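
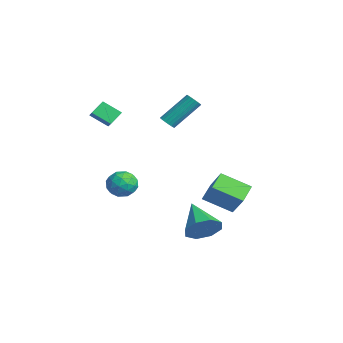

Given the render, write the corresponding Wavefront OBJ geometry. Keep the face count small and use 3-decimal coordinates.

v 2.854 -3.195 -1.247
v 3.382 -2.824 -0.629
v 2.578 -4.296 -0.351
v 3.106 -3.925 0.267
v 2.328 -3.54 0.055
v 2.498 -2.86 -0.498
v 3.462 -4.26 -0.482
v 3.632 -3.58 -1.035
v 3.758 -3.483 -0.156
v 3.057 -3.038 0.176
v 2.903 -4.082 -1.156
v 2.202 -3.637 -0.824
v 3.142 -2.913 -1.016
v 2.818 -4.207 0.036
v 2.361 -3.981 -0.088
v 2.671 -3.763 0.275
v 2.623 -2.934 -0.94
v 2.933 -2.716 -0.577
v 2.314 -3.137 -0.175
v 3.027 -4.404 -0.403
v 3.337 -4.186 -0.04
v 3.289 -3.357 -1.255
v 3.599 -3.139 -0.892
v 3.646 -3.983 -0.805
v 3.673 -3.082 -0.375
v 3.511 -3.729 0.152
v 3.72 -3.926 -0.288
v 3.82 -3.526 -0.614
v 3.261 -2.82 -0.18
v 3.1 -3.468 0.346
v 2.642 -3.241 0.222
v 2.742 -2.841 -0.103
v 3.482 -3.207 0.098
v 2.86 -3.652 -1.326
v 2.699 -4.3 -0.8
v 3.218 -4.279 -0.877
v 3.318 -3.879 -1.202
v 2.449 -3.391 -1.132
v 2.287 -4.038 -0.605
v 2.14 -3.594 -0.366
v 2.24 -3.194 -0.692
v 2.478 -3.913 -1.078
v 0.619 3.299 -4.576
v -0.159 1.813 -3.705
v -0.232 4.088 -3.989
v -1.01 2.601 -3.119
v 1.71 3.499 -3.261
v 0.932 2.012 -2.391
v 0.859 4.287 -2.675
v 0.081 2.801 -1.804
v -1.783 -3.937 2.644
v -2.126 -3.237 3.253
v -1.263 -3.057 1.925
v -1.606 -2.356 2.535
v -1.094 -3.984 3.085
v -1.437 -3.283 3.695
v -0.574 -3.103 2.367
v -0.917 -2.403 2.976
v -0.69 0.028 2.016
v -0.416 0.334 1.714
v -0.436 1.838 3.222
v -0.71 1.532 3.524
v -0.615 0.385 1.66
v -0.634 1.89 3.168
v -0.827 0.375 1.668
v -0.846 1.879 3.176
v -1.015 0.304 1.736
v -1.034 1.809 3.244
v -1.147 0.186 1.853
v -1.166 1.69 3.36
v -1.2 0.04 1.997
v -1.219 1.545 3.505
v -1.165 -0.108 2.145
v -1.184 1.397 3.653
v -1.048 -0.232 2.271
v -1.067 1.272 3.779
v -0.869 -0.312 2.352
v -0.888 1.193 3.86
v -0.659 -0.332 2.376
v -0.678 1.172 3.884
v -0.455 -0.291 2.337
v -0.474 1.214 3.845
v -0.291 -0.194 2.243
v -0.31 1.31 3.751
v -0.197 -0.059 2.109
v -0.216 1.445 3.617
v -0.187 0.091 1.96
v -0.207 1.595 3.468
v -0.265 0.23 1.82
v -0.284 1.734 3.328
v 3.804 0.558 -4.009
v 4.264 -0.027 -3.24
v 1.956 0.522 -2.931
v 4.329 0.778 -3.103
v 4.086 1.454 -3.497
v 3.678 1.605 -4.191
v 3.344 1.142 -4.778
v 3.279 0.338 -4.915
v 3.522 -0.338 -4.522
v 3.93 -0.489 -3.828
f 1 38 17
f 38 12 41
f 17 41 6
f 38 41 17
f 1 17 13
f 17 6 18
f 13 18 2
f 17 18 13
f 1 13 22
f 13 2 23
f 22 23 8
f 13 23 22
f 1 22 34
f 22 8 37
f 34 37 11
f 22 37 34
f 1 34 38
f 34 11 42
f 38 42 12
f 34 42 38
f 2 18 29
f 18 6 32
f 29 32 10
f 18 32 29
f 6 41 19
f 41 12 40
f 19 40 5
f 41 40 19
f 12 42 39
f 42 11 35
f 39 35 3
f 42 35 39
f 11 37 36
f 37 8 24
f 36 24 7
f 37 24 36
f 8 23 28
f 23 2 25
f 28 25 9
f 23 25 28
f 4 30 16
f 30 10 31
f 16 31 5
f 30 31 16
f 4 16 14
f 16 5 15
f 14 15 3
f 16 15 14
f 4 14 21
f 14 3 20
f 21 20 7
f 14 20 21
f 4 21 26
f 21 7 27
f 26 27 9
f 21 27 26
f 4 26 30
f 26 9 33
f 30 33 10
f 26 33 30
f 5 31 19
f 31 10 32
f 19 32 6
f 31 32 19
f 3 15 39
f 15 5 40
f 39 40 12
f 15 40 39
f 7 20 36
f 20 3 35
f 36 35 11
f 20 35 36
f 9 27 28
f 27 7 24
f 28 24 8
f 27 24 28
f 10 33 29
f 33 9 25
f 29 25 2
f 33 25 29
f 44 46 43
f 47 44 43
f 43 46 45
f 45 47 43
f 44 50 46
f 48 44 47
f 48 50 44
f 46 50 45
f 49 47 45
f 45 50 49
f 49 48 47
f 50 48 49
f 52 54 51
f 55 52 51
f 51 54 53
f 53 55 51
f 52 58 54
f 56 52 55
f 56 58 52
f 54 58 53
f 57 55 53
f 53 58 57
f 57 56 55
f 58 56 57
f 60 59 63
f 60 63 61
f 61 63 64
f 61 64 62
f 63 59 65
f 63 65 64
f 64 65 66
f 64 66 62
f 65 59 67
f 65 67 66
f 66 67 68
f 66 68 62
f 67 59 69
f 67 69 68
f 68 69 70
f 68 70 62
f 69 59 71
f 69 71 70
f 70 71 72
f 70 72 62
f 71 59 73
f 71 73 72
f 72 73 74
f 72 74 62
f 73 59 75
f 73 75 74
f 74 75 76
f 74 76 62
f 75 59 77
f 75 77 76
f 76 77 78
f 76 78 62
f 77 59 79
f 77 79 78
f 78 79 80
f 78 80 62
f 79 59 81
f 79 81 80
f 80 81 82
f 80 82 62
f 81 59 83
f 81 83 82
f 82 83 84
f 82 84 62
f 83 59 85
f 83 85 84
f 84 85 86
f 84 86 62
f 85 59 87
f 85 87 86
f 86 87 88
f 86 88 62
f 87 59 89
f 87 89 88
f 88 89 90
f 88 90 62
f 89 59 60
f 89 60 90
f 90 60 61
f 90 61 62
f 92 91 94
f 92 94 93
f 94 91 95
f 94 95 93
f 95 91 96
f 95 96 93
f 96 91 97
f 96 97 93
f 97 91 98
f 97 98 93
f 98 91 99
f 98 99 93
f 99 91 100
f 99 100 93
f 100 91 92
f 100 92 93



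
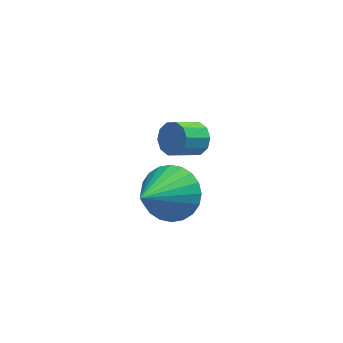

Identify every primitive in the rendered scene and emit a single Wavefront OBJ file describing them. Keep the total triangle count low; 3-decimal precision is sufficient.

v -2.935 -2.485 -2.647
v -2.604 -1.971 -1.856
v -3.825 -3.935 -1.333
v -2.954 -1.807 -1.912
v -3.301 -1.747 -2.08
v -3.592 -1.799 -2.334
v -3.783 -1.955 -2.636
v -3.846 -2.192 -2.94
v -3.769 -2.473 -3.199
v -3.566 -2.757 -3.374
v -3.267 -2.999 -3.438
v -2.917 -3.162 -3.382
v -2.57 -3.223 -3.214
v -2.279 -3.171 -2.96
v -2.087 -3.015 -2.658
v -2.025 -2.778 -2.354
v -2.101 -2.496 -2.095
v -2.305 -2.213 -1.92
v -2.168 0.632 -3.053
v -1.716 0.344 -2.722
v -2.459 -0.199 -2.177
v -2.912 0.088 -2.507
v -1.815 0.67 -2.532
v -2.558 0.127 -1.987
v -2.049 0.981 -2.542
v -2.792 0.438 -1.997
v -2.328 1.158 -2.746
v -3.072 0.615 -2.201
v -2.547 1.135 -3.068
v -3.291 0.592 -2.523
v -2.621 0.919 -3.383
v -3.364 0.376 -2.838
v -2.522 0.593 -3.573
v -3.265 0.05 -3.028
v -2.288 0.282 -3.563
v -3.031 -0.261 -3.018
v -2.008 0.105 -3.359
v -2.752 -0.438 -2.814
v -1.789 0.128 -3.037
v -2.533 -0.415 -2.492
f 2 1 4
f 2 4 3
f 4 1 5
f 4 5 3
f 5 1 6
f 5 6 3
f 6 1 7
f 6 7 3
f 7 1 8
f 7 8 3
f 8 1 9
f 8 9 3
f 9 1 10
f 9 10 3
f 10 1 11
f 10 11 3
f 11 1 12
f 11 12 3
f 12 1 13
f 12 13 3
f 13 1 14
f 13 14 3
f 14 1 15
f 14 15 3
f 15 1 16
f 15 16 3
f 16 1 17
f 16 17 3
f 17 1 18
f 17 18 3
f 18 1 2
f 18 2 3
f 20 19 23
f 20 23 21
f 21 23 24
f 21 24 22
f 23 19 25
f 23 25 24
f 24 25 26
f 24 26 22
f 25 19 27
f 25 27 26
f 26 27 28
f 26 28 22
f 27 19 29
f 27 29 28
f 28 29 30
f 28 30 22
f 29 19 31
f 29 31 30
f 30 31 32
f 30 32 22
f 31 19 33
f 31 33 32
f 32 33 34
f 32 34 22
f 33 19 35
f 33 35 34
f 34 35 36
f 34 36 22
f 35 19 37
f 35 37 36
f 36 37 38
f 36 38 22
f 37 19 39
f 37 39 38
f 38 39 40
f 38 40 22
f 39 19 20
f 39 20 40
f 40 20 21
f 40 21 22



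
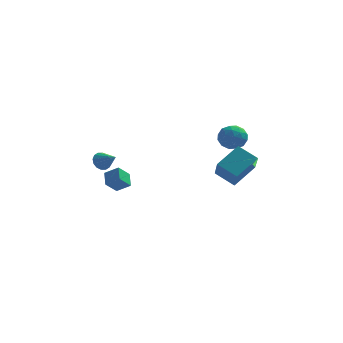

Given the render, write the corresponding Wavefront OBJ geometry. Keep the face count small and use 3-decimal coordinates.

v -4.256 -1.236 -3.471
v -3.369 -1.384 -2.911
v -4.447 -0.303 -2.92
v -3.56 -0.451 -2.36
v -3.66 -0.649 -4.26
v -2.773 -0.797 -3.7
v -3.851 0.284 -3.709
v -2.964 0.136 -3.149
v 3.953 -5.102 -0.728
v 2.762 -4.598 -0.01
v 3.719 -3.789 -2.039
v 2.528 -3.284 -1.32
v 5.072 -3.896 0.28
v 3.881 -3.391 0.999
v 4.838 -2.582 -1.03
v 3.647 -2.078 -0.312
v -4.429 -1.368 -1.464
v -3.985 -1.289 -1.986
v -3.491 -2.092 -0.776
v -3.926 -1.009 -1.772
v -4.002 -0.826 -1.475
v -4.192 -0.788 -1.175
v -4.446 -0.905 -0.952
v -4.695 -1.146 -0.867
v -4.873 -1.447 -0.941
v -4.932 -1.726 -1.156
v -4.856 -1.91 -1.452
v -4.666 -1.948 -1.752
v -4.412 -1.831 -1.975
v -4.163 -1.59 -2.06
v 3.439 1.353 0.753
v 4.144 1.187 0.081
v 2.356 0.693 -0.221
v 3.061 0.527 -0.893
v 3.058 0.02 -0.044
v 3.728 0.428 0.557
v 2.772 1.452 -0.697
v 3.442 1.86 -0.096
v 3.732 1.248 -0.816
v 3.909 0.363 -0.412
v 2.591 1.517 0.272
v 2.768 0.632 0.676
v 3.887 1.328 0.502
v 2.613 0.552 -0.642
v 2.612 0.254 -0.143
v 3.026 0.157 -0.539
v 3.642 0.882 0.782
v 4.056 0.785 0.387
v 3.418 0.099 0.314
v 2.444 1.095 -0.527
v 2.858 0.998 -0.922
v 3.474 1.723 0.399
v 3.888 1.626 0.003
v 3.082 1.781 -0.454
v 4.059 1.266 -0.42
v 3.422 0.878 -0.992
v 3.253 1.422 -0.877
v 3.646 1.662 -0.523
v 4.163 0.746 -0.183
v 3.526 0.358 -0.755
v 3.524 0.06 -0.256
v 3.918 0.3 0.098
v 3.921 0.782 -0.709
v 2.974 1.522 0.615
v 2.337 1.134 0.043
v 2.582 1.58 -0.238
v 2.976 1.82 0.116
v 3.078 1.002 0.852
v 2.441 0.614 0.28
v 2.854 0.218 0.383
v 3.247 0.458 0.737
v 2.579 1.098 0.569
f 2 4 1
f 5 2 1
f 1 4 3
f 3 5 1
f 2 8 4
f 6 2 5
f 6 8 2
f 4 8 3
f 7 5 3
f 3 8 7
f 7 6 5
f 8 6 7
f 10 12 9
f 13 10 9
f 9 12 11
f 11 13 9
f 10 16 12
f 14 10 13
f 14 16 10
f 12 16 11
f 15 13 11
f 11 16 15
f 15 14 13
f 16 14 15
f 18 17 20
f 18 20 19
f 20 17 21
f 20 21 19
f 21 17 22
f 21 22 19
f 22 17 23
f 22 23 19
f 23 17 24
f 23 24 19
f 24 17 25
f 24 25 19
f 25 17 26
f 25 26 19
f 26 17 27
f 26 27 19
f 27 17 28
f 27 28 19
f 28 17 29
f 28 29 19
f 29 17 30
f 29 30 19
f 30 17 18
f 30 18 19
f 31 68 47
f 68 42 71
f 47 71 36
f 68 71 47
f 31 47 43
f 47 36 48
f 43 48 32
f 47 48 43
f 31 43 52
f 43 32 53
f 52 53 38
f 43 53 52
f 31 52 64
f 52 38 67
f 64 67 41
f 52 67 64
f 31 64 68
f 64 41 72
f 68 72 42
f 64 72 68
f 32 48 59
f 48 36 62
f 59 62 40
f 48 62 59
f 36 71 49
f 71 42 70
f 49 70 35
f 71 70 49
f 42 72 69
f 72 41 65
f 69 65 33
f 72 65 69
f 41 67 66
f 67 38 54
f 66 54 37
f 67 54 66
f 38 53 58
f 53 32 55
f 58 55 39
f 53 55 58
f 34 60 46
f 60 40 61
f 46 61 35
f 60 61 46
f 34 46 44
f 46 35 45
f 44 45 33
f 46 45 44
f 34 44 51
f 44 33 50
f 51 50 37
f 44 50 51
f 34 51 56
f 51 37 57
f 56 57 39
f 51 57 56
f 34 56 60
f 56 39 63
f 60 63 40
f 56 63 60
f 35 61 49
f 61 40 62
f 49 62 36
f 61 62 49
f 33 45 69
f 45 35 70
f 69 70 42
f 45 70 69
f 37 50 66
f 50 33 65
f 66 65 41
f 50 65 66
f 39 57 58
f 57 37 54
f 58 54 38
f 57 54 58
f 40 63 59
f 63 39 55
f 59 55 32
f 63 55 59



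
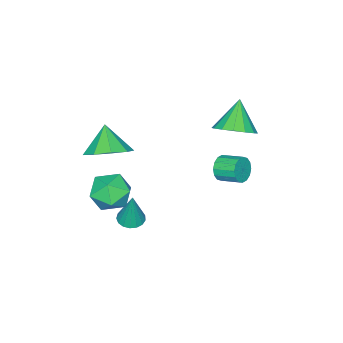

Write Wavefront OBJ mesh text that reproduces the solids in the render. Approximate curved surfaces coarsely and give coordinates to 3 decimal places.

v 0.157 1.191 -0.611
v 0.501 1.068 -0.086
v 0.387 2.046 0.217
v 0.043 2.169 -0.309
v 0.722 1.164 -0.312
v 0.608 2.142 -0.01
v 0.792 1.268 -0.619
v 0.678 2.246 -0.316
v 0.692 1.35 -0.924
v 0.578 2.328 -0.621
v 0.449 1.39 -1.145
v 0.335 2.368 -0.842
v 0.127 1.377 -1.223
v 0.013 2.355 -0.92
v -0.187 1.314 -1.137
v -0.301 2.292 -0.834
v -0.408 1.218 -0.91
v -0.522 2.196 -0.608
v -0.478 1.114 -0.604
v -0.592 2.092 -0.301
v -0.378 1.032 -0.299
v -0.492 2.01 0.004
v -0.135 0.992 -0.078
v -0.249 1.97 0.225
v 0.187 1.005 0
v 0.073 1.983 0.303
v 1.477 -2.855 -4.459
v 2.322 -2.963 -3.807
v 0.778 -4.297 -3.793
v 1.623 -4.405 -3.141
v 0.929 -3.601 -2.991
v 1.361 -2.71 -3.403
v 1.739 -4.55 -4.197
v 2.171 -3.659 -4.609
v 2.483 -4.011 -3.645
v 1.983 -3.424 -2.9
v 1.117 -3.836 -4.7
v 0.617 -3.249 -3.955
v 2.176 -2.021 -4.263
v 2.682 -1.688 -4.394
v 2.424 -1.719 -2.537
v 2.463 -1.488 -4.398
v 2.177 -1.411 -4.37
v 1.892 -1.473 -4.319
v 1.672 -1.661 -4.254
v 1.567 -1.932 -4.192
v 1.602 -2.223 -4.145
v 1.768 -2.468 -4.126
v 2.028 -2.611 -4.139
v 2.322 -2.618 -4.179
v 2.583 -2.489 -4.239
v 2.75 -2.253 -4.305
v 2.786 -1.964 -4.361
v 2.84 -2.647 0.234
v 3.398 -2.003 0.898
v 2.24 -3.273 1.346
v 2.752 -1.689 0.726
v 2.147 -1.823 0.324
v 1.866 -2.343 -0.12
v 2.041 -3.004 -0.398
v 2.59 -3.498 -0.381
v 3.255 -3.594 -0.076
v 3.727 -3.247 0.375
v 3.783 -2.618 0.759
v -2.341 0.068 -0.419
v -1.675 0.464 0.198
v -3.279 -0.348 0.859
v -1.997 0.847 0.086
v -2.411 1.021 -0.16
v -2.806 0.94 -0.477
v -3.076 0.626 -0.778
v -3.15 0.162 -0.982
v -3.006 -0.327 -1.037
v -2.685 -0.71 -0.925
v -2.271 -0.885 -0.678
v -1.876 -0.804 -0.362
v -1.605 -0.489 -0.061
v -1.532 -0.025 0.144
f 2 1 5
f 2 5 3
f 3 5 6
f 3 6 4
f 5 1 7
f 5 7 6
f 6 7 8
f 6 8 4
f 7 1 9
f 7 9 8
f 8 9 10
f 8 10 4
f 9 1 11
f 9 11 10
f 10 11 12
f 10 12 4
f 11 1 13
f 11 13 12
f 12 13 14
f 12 14 4
f 13 1 15
f 13 15 14
f 14 15 16
f 14 16 4
f 15 1 17
f 15 17 16
f 16 17 18
f 16 18 4
f 17 1 19
f 17 19 18
f 18 19 20
f 18 20 4
f 19 1 21
f 19 21 20
f 20 21 22
f 20 22 4
f 21 1 23
f 21 23 22
f 22 23 24
f 22 24 4
f 23 1 25
f 23 25 24
f 24 25 26
f 24 26 4
f 25 1 2
f 25 2 26
f 26 2 3
f 26 3 4
f 27 38 32
f 27 32 28
f 27 28 34
f 27 34 37
f 27 37 38
f 28 32 36
f 32 38 31
f 38 37 29
f 37 34 33
f 34 28 35
f 30 36 31
f 30 31 29
f 30 29 33
f 30 33 35
f 30 35 36
f 31 36 32
f 29 31 38
f 33 29 37
f 35 33 34
f 36 35 28
f 40 39 42
f 40 42 41
f 42 39 43
f 42 43 41
f 43 39 44
f 43 44 41
f 44 39 45
f 44 45 41
f 45 39 46
f 45 46 41
f 46 39 47
f 46 47 41
f 47 39 48
f 47 48 41
f 48 39 49
f 48 49 41
f 49 39 50
f 49 50 41
f 50 39 51
f 50 51 41
f 51 39 52
f 51 52 41
f 52 39 53
f 52 53 41
f 53 39 40
f 53 40 41
f 55 54 57
f 55 57 56
f 57 54 58
f 57 58 56
f 58 54 59
f 58 59 56
f 59 54 60
f 59 60 56
f 60 54 61
f 60 61 56
f 61 54 62
f 61 62 56
f 62 54 63
f 62 63 56
f 63 54 64
f 63 64 56
f 64 54 55
f 64 55 56
f 66 65 68
f 66 68 67
f 68 65 69
f 68 69 67
f 69 65 70
f 69 70 67
f 70 65 71
f 70 71 67
f 71 65 72
f 71 72 67
f 72 65 73
f 72 73 67
f 73 65 74
f 73 74 67
f 74 65 75
f 74 75 67
f 75 65 76
f 75 76 67
f 76 65 77
f 76 77 67
f 77 65 78
f 77 78 67
f 78 65 66
f 78 66 67



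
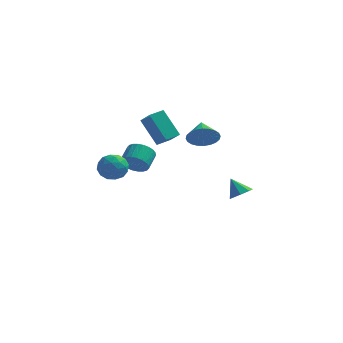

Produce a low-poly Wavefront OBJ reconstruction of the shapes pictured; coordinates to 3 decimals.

v -1.341 3.392 -0.901
v -0.644 2.691 -0.104
v -2.432 4.036 0.621
v -1.735 3.335 1.418
v -0.725 4.145 -0.778
v -0.028 3.444 0.019
v -1.816 4.789 0.744
v -1.119 4.088 1.541
v 3.748 2.08 -3.591
v 4.22 1.787 -3.133
v 3.072 2.46 -2.649
v 4.343 2.31 -3.256
v 4.117 2.698 -3.575
v 3.675 2.724 -3.903
v 3.276 2.373 -4.048
v 3.154 1.85 -3.925
v 3.379 1.462 -3.606
v 3.821 1.435 -3.278
v -2.514 2.942 -2.353
v -1.85 3.128 -2.867
v -1.702 4.164 -2.3
v -2.366 3.978 -1.787
v -2.105 3.259 -3.04
v -1.957 4.295 -2.473
v -2.423 3.343 -3.109
v -2.275 4.378 -2.542
v -2.755 3.365 -3.063
v -2.607 4.4 -2.496
v -3.05 3.322 -2.908
v -2.902 4.358 -2.342
v -3.263 3.222 -2.67
v -3.115 4.258 -2.103
v -3.363 3.08 -2.383
v -3.214 4.115 -1.816
v -3.333 2.916 -2.091
v -3.185 3.952 -1.525
v -3.178 2.756 -1.84
v -3.03 3.792 -1.273
v -2.923 2.625 -1.667
v -2.775 3.661 -1.1
v -2.605 2.542 -1.598
v -2.457 3.577 -1.031
v -2.273 2.52 -1.644
v -2.125 3.555 -1.077
v -1.978 2.562 -1.798
v -1.83 3.598 -1.232
v -1.765 2.662 -2.037
v -1.617 3.698 -1.47
v -1.666 2.805 -2.324
v -1.517 3.84 -1.757
v -1.695 2.968 -2.615
v -1.547 4.004 -2.049
v -2.302 -2.654 0.678
v -1.492 -2.948 0.914
v -2.588 -3.932 0.066
v -1.778 -4.226 0.302
v -2.398 -4.075 0.928
v -2.221 -3.284 1.306
v -1.859 -3.596 -0.326
v -1.682 -2.805 0.052
v -1.218 -3.53 0.293
v -1.551 -3.826 1.068
v -2.529 -3.054 -0.088
v -2.862 -3.35 0.687
v -1.872 -2.688 0.85
v -2.208 -4.192 0.13
v -2.572 -4.103 0.498
v -2.096 -4.275 0.637
v -2.301 -2.886 1.08
v -1.824 -3.059 1.219
v -2.357 -3.722 1.227
v -2.256 -3.821 -0.239
v -1.779 -3.994 -0.1
v -1.984 -2.605 0.343
v -1.508 -2.777 0.482
v -1.723 -3.158 -0.247
v -1.235 -3.203 0.624
v -1.403 -3.955 0.264
v -1.45 -3.584 -0.105
v -1.347 -3.12 0.117
v -1.43 -3.377 1.079
v -1.598 -4.129 0.719
v -1.963 -4.04 1.087
v -1.859 -3.575 1.309
v -1.269 -3.72 0.714
v -2.482 -2.751 0.261
v -2.65 -3.503 -0.099
v -2.221 -3.305 -0.329
v -2.117 -2.84 -0.107
v -2.677 -2.925 0.716
v -2.845 -3.677 0.356
v -2.733 -3.76 0.863
v -2.63 -3.296 1.085
v -2.811 -3.16 0.266
v 1.898 0.625 1.266
v 2.571 0.503 1.911
v 1.542 1.775 1.854
v 2.752 0.691 1.653
v 2.803 0.869 1.336
v 2.716 1.009 1.009
v 2.505 1.091 0.72
v 2.201 1.103 0.515
v 1.851 1.041 0.424
v 1.508 0.916 0.461
v 1.225 0.747 0.621
v 1.044 0.559 0.879
v 0.993 0.381 1.195
v 1.079 0.24 1.523
v 1.291 0.158 1.811
v 1.595 0.147 2.016
v 1.944 0.209 2.107
v 2.287 0.334 2.07
f 2 4 1
f 5 2 1
f 1 4 3
f 3 5 1
f 2 8 4
f 6 2 5
f 6 8 2
f 4 8 3
f 7 5 3
f 3 8 7
f 7 6 5
f 8 6 7
f 10 9 12
f 10 12 11
f 12 9 13
f 12 13 11
f 13 9 14
f 13 14 11
f 14 9 15
f 14 15 11
f 15 9 16
f 15 16 11
f 16 9 17
f 16 17 11
f 17 9 18
f 17 18 11
f 18 9 10
f 18 10 11
f 20 19 23
f 20 23 21
f 21 23 24
f 21 24 22
f 23 19 25
f 23 25 24
f 24 25 26
f 24 26 22
f 25 19 27
f 25 27 26
f 26 27 28
f 26 28 22
f 27 19 29
f 27 29 28
f 28 29 30
f 28 30 22
f 29 19 31
f 29 31 30
f 30 31 32
f 30 32 22
f 31 19 33
f 31 33 32
f 32 33 34
f 32 34 22
f 33 19 35
f 33 35 34
f 34 35 36
f 34 36 22
f 35 19 37
f 35 37 36
f 36 37 38
f 36 38 22
f 37 19 39
f 37 39 38
f 38 39 40
f 38 40 22
f 39 19 41
f 39 41 40
f 40 41 42
f 40 42 22
f 41 19 43
f 41 43 42
f 42 43 44
f 42 44 22
f 43 19 45
f 43 45 44
f 44 45 46
f 44 46 22
f 45 19 47
f 45 47 46
f 46 47 48
f 46 48 22
f 47 19 49
f 47 49 48
f 48 49 50
f 48 50 22
f 49 19 51
f 49 51 50
f 50 51 52
f 50 52 22
f 51 19 20
f 51 20 52
f 52 20 21
f 52 21 22
f 53 90 69
f 90 64 93
f 69 93 58
f 90 93 69
f 53 69 65
f 69 58 70
f 65 70 54
f 69 70 65
f 53 65 74
f 65 54 75
f 74 75 60
f 65 75 74
f 53 74 86
f 74 60 89
f 86 89 63
f 74 89 86
f 53 86 90
f 86 63 94
f 90 94 64
f 86 94 90
f 54 70 81
f 70 58 84
f 81 84 62
f 70 84 81
f 58 93 71
f 93 64 92
f 71 92 57
f 93 92 71
f 64 94 91
f 94 63 87
f 91 87 55
f 94 87 91
f 63 89 88
f 89 60 76
f 88 76 59
f 89 76 88
f 60 75 80
f 75 54 77
f 80 77 61
f 75 77 80
f 56 82 68
f 82 62 83
f 68 83 57
f 82 83 68
f 56 68 66
f 68 57 67
f 66 67 55
f 68 67 66
f 56 66 73
f 66 55 72
f 73 72 59
f 66 72 73
f 56 73 78
f 73 59 79
f 78 79 61
f 73 79 78
f 56 78 82
f 78 61 85
f 82 85 62
f 78 85 82
f 57 83 71
f 83 62 84
f 71 84 58
f 83 84 71
f 55 67 91
f 67 57 92
f 91 92 64
f 67 92 91
f 59 72 88
f 72 55 87
f 88 87 63
f 72 87 88
f 61 79 80
f 79 59 76
f 80 76 60
f 79 76 80
f 62 85 81
f 85 61 77
f 81 77 54
f 85 77 81
f 96 95 98
f 96 98 97
f 98 95 99
f 98 99 97
f 99 95 100
f 99 100 97
f 100 95 101
f 100 101 97
f 101 95 102
f 101 102 97
f 102 95 103
f 102 103 97
f 103 95 104
f 103 104 97
f 104 95 105
f 104 105 97
f 105 95 106
f 105 106 97
f 106 95 107
f 106 107 97
f 107 95 108
f 107 108 97
f 108 95 109
f 108 109 97
f 109 95 110
f 109 110 97
f 110 95 111
f 110 111 97
f 111 95 112
f 111 112 97
f 112 95 96
f 112 96 97



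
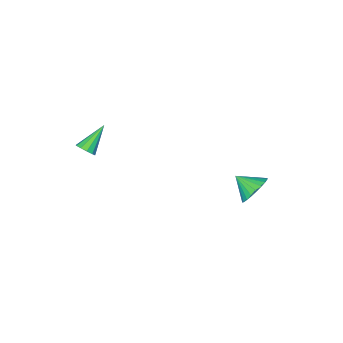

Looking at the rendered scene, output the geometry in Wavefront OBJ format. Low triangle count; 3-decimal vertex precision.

v 4.145 -0.844 1.031
v 4.503 -1.103 1.422
v 2.775 -1.016 2.169
v 4.509 -0.744 1.484
v 4.377 -0.423 1.373
v 4.156 -0.263 1.131
v 3.931 -0.325 0.851
v 3.788 -0.585 0.639
v 3.781 -0.944 0.577
v 3.914 -1.265 0.688
v 4.135 -1.425 0.93
v 4.36 -1.363 1.21
v -3.204 3.997 -3.298
v -2.922 3.539 -4.153
v -2.776 2.923 -2.582
v -2.592 3.733 -4.058
v -2.356 3.968 -3.847
v -2.249 4.207 -3.553
v -2.287 4.414 -3.22
v -2.465 4.558 -2.898
v -2.755 4.616 -2.638
v -3.113 4.58 -2.478
v -3.486 4.455 -2.444
v -3.815 4.261 -2.539
v -4.051 4.026 -2.75
v -4.158 3.787 -3.044
v -4.12 3.58 -3.377
v -3.942 3.436 -3.698
v -3.652 3.378 -3.958
v -3.294 3.414 -4.118
f 2 1 4
f 2 4 3
f 4 1 5
f 4 5 3
f 5 1 6
f 5 6 3
f 6 1 7
f 6 7 3
f 7 1 8
f 7 8 3
f 8 1 9
f 8 9 3
f 9 1 10
f 9 10 3
f 10 1 11
f 10 11 3
f 11 1 12
f 11 12 3
f 12 1 2
f 12 2 3
f 14 13 16
f 14 16 15
f 16 13 17
f 16 17 15
f 17 13 18
f 17 18 15
f 18 13 19
f 18 19 15
f 19 13 20
f 19 20 15
f 20 13 21
f 20 21 15
f 21 13 22
f 21 22 15
f 22 13 23
f 22 23 15
f 23 13 24
f 23 24 15
f 24 13 25
f 24 25 15
f 25 13 26
f 25 26 15
f 26 13 27
f 26 27 15
f 27 13 28
f 27 28 15
f 28 13 29
f 28 29 15
f 29 13 30
f 29 30 15
f 30 13 14
f 30 14 15



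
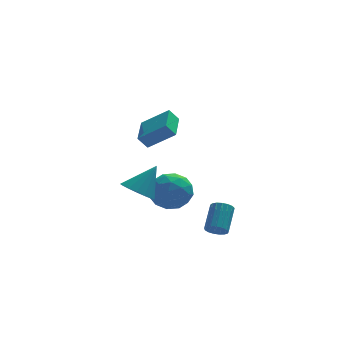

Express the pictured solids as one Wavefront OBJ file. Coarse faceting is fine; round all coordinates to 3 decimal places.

v -1.821 -1.547 -0.944
v -1.252 -2.374 -1.061
v -0.759 -1.033 0.584
v -1.028 -2.04 -1.329
v -0.985 -1.593 -1.509
v -1.134 -1.136 -1.56
v -1.44 -0.773 -1.469
v -1.834 -0.588 -1.258
v -2.224 -0.622 -0.975
v -2.522 -0.868 -0.685
v -2.66 -1.27 -0.454
v -2.605 -1.735 -0.335
v -2.371 -2.158 -0.356
v -2.01 -2.44 -0.511
v -1.607 -2.518 -0.765
v 1.959 -3.182 -3.207
v 2.408 -3.023 -3.619
v 2.93 -1.819 -2.585
v 2.481 -1.978 -2.173
v 2.173 -2.852 -3.699
v 2.695 -1.648 -2.666
v 1.889 -2.757 -3.666
v 2.411 -1.553 -2.633
v 1.621 -2.759 -3.528
v 2.143 -1.555 -2.495
v 1.43 -2.858 -3.317
v 1.952 -1.654 -2.284
v 1.361 -3.031 -3.08
v 1.883 -1.827 -2.047
v 1.428 -3.239 -2.872
v 1.95 -2.035 -1.839
v 1.617 -3.434 -2.741
v 2.139 -2.23 -1.708
v 1.885 -3.571 -2.716
v 2.407 -2.367 -1.683
v 2.169 -3.619 -2.804
v 2.691 -2.415 -1.771
v 2.406 -3.566 -2.984
v 2.928 -2.363 -1.951
v 2.54 -3.426 -3.215
v 3.062 -2.223 -2.182
v 2.541 -3.23 -3.444
v 3.062 -2.026 -2.411
v -1.978 -2.916 3.48
v -0.644 -3.429 4.506
v -1.554 -1.204 3.785
v -0.22 -1.717 4.811
v -1.48 -2.923 2.829
v -0.146 -3.436 3.855
v -1.056 -1.211 3.134
v 0.278 -1.724 4.16
v -0.217 0.48 -0.803
v 0.528 1.002 -1.662
v -0.288 -1.222 -1.898
v 0.457 -0.7 -2.757
v 0.911 -0.986 -1.627
v 0.955 0.065 -0.95
v -0.715 -0.285 -2.61
v -0.671 0.766 -1.933
v 0.221 0.529 -2.779
v 1.225 0.096 -2.171
v -0.985 -0.316 -1.389
v 0.019 -0.749 -0.781
v 0.162 0.89 -1.136
v 0.078 -1.11 -2.424
v 0.345 -1.278 -1.759
v 0.783 -0.972 -2.264
v 0.412 0.34 -0.718
v 0.85 0.647 -1.223
v 1.075 -0.522 -1.202
v -0.61 -0.867 -2.337
v -0.172 -0.56 -2.842
v -0.543 0.752 -1.296
v -0.105 1.058 -1.801
v -0.835 0.302 -2.358
v 0.419 0.919 -2.298
v 0.377 -0.081 -2.942
v -0.311 0.162 -2.855
v -0.286 0.78 -2.457
v 1.009 0.664 -1.941
v 0.967 -0.336 -2.584
v 1.234 -0.504 -1.92
v 1.26 0.114 -1.522
v 0.829 0.386 -2.597
v -0.727 0.116 -0.976
v -0.769 -0.884 -1.619
v -1.02 -0.334 -2.038
v -0.994 0.284 -1.64
v -0.137 -0.139 -0.618
v -0.179 -1.139 -1.262
v 0.526 -1 -1.103
v 0.551 -0.382 -0.705
v -0.589 -0.606 -0.963
f 2 1 4
f 2 4 3
f 4 1 5
f 4 5 3
f 5 1 6
f 5 6 3
f 6 1 7
f 6 7 3
f 7 1 8
f 7 8 3
f 8 1 9
f 8 9 3
f 9 1 10
f 9 10 3
f 10 1 11
f 10 11 3
f 11 1 12
f 11 12 3
f 12 1 13
f 12 13 3
f 13 1 14
f 13 14 3
f 14 1 15
f 14 15 3
f 15 1 2
f 15 2 3
f 17 16 20
f 17 20 18
f 18 20 21
f 18 21 19
f 20 16 22
f 20 22 21
f 21 22 23
f 21 23 19
f 22 16 24
f 22 24 23
f 23 24 25
f 23 25 19
f 24 16 26
f 24 26 25
f 25 26 27
f 25 27 19
f 26 16 28
f 26 28 27
f 27 28 29
f 27 29 19
f 28 16 30
f 28 30 29
f 29 30 31
f 29 31 19
f 30 16 32
f 30 32 31
f 31 32 33
f 31 33 19
f 32 16 34
f 32 34 33
f 33 34 35
f 33 35 19
f 34 16 36
f 34 36 35
f 35 36 37
f 35 37 19
f 36 16 38
f 36 38 37
f 37 38 39
f 37 39 19
f 38 16 40
f 38 40 39
f 39 40 41
f 39 41 19
f 40 16 42
f 40 42 41
f 41 42 43
f 41 43 19
f 42 16 17
f 42 17 43
f 43 17 18
f 43 18 19
f 45 47 44
f 48 45 44
f 44 47 46
f 46 48 44
f 45 51 47
f 49 45 48
f 49 51 45
f 47 51 46
f 50 48 46
f 46 51 50
f 50 49 48
f 51 49 50
f 52 89 68
f 89 63 92
f 68 92 57
f 89 92 68
f 52 68 64
f 68 57 69
f 64 69 53
f 68 69 64
f 52 64 73
f 64 53 74
f 73 74 59
f 64 74 73
f 52 73 85
f 73 59 88
f 85 88 62
f 73 88 85
f 52 85 89
f 85 62 93
f 89 93 63
f 85 93 89
f 53 69 80
f 69 57 83
f 80 83 61
f 69 83 80
f 57 92 70
f 92 63 91
f 70 91 56
f 92 91 70
f 63 93 90
f 93 62 86
f 90 86 54
f 93 86 90
f 62 88 87
f 88 59 75
f 87 75 58
f 88 75 87
f 59 74 79
f 74 53 76
f 79 76 60
f 74 76 79
f 55 81 67
f 81 61 82
f 67 82 56
f 81 82 67
f 55 67 65
f 67 56 66
f 65 66 54
f 67 66 65
f 55 65 72
f 65 54 71
f 72 71 58
f 65 71 72
f 55 72 77
f 72 58 78
f 77 78 60
f 72 78 77
f 55 77 81
f 77 60 84
f 81 84 61
f 77 84 81
f 56 82 70
f 82 61 83
f 70 83 57
f 82 83 70
f 54 66 90
f 66 56 91
f 90 91 63
f 66 91 90
f 58 71 87
f 71 54 86
f 87 86 62
f 71 86 87
f 60 78 79
f 78 58 75
f 79 75 59
f 78 75 79
f 61 84 80
f 84 60 76
f 80 76 53
f 84 76 80



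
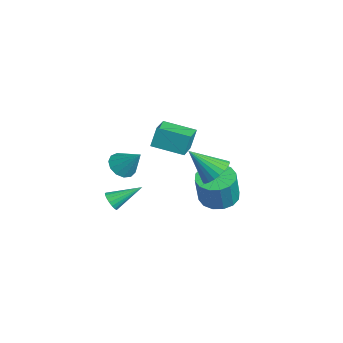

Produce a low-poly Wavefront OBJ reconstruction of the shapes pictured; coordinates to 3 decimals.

v 2.941 -4.252 -1.076
v 3.172 -3.997 -1.568
v 3.099 -2.708 -0.204
v 2.91 -3.954 -1.597
v 2.654 -3.97 -1.522
v 2.455 -4.042 -1.359
v 2.352 -4.155 -1.14
v 2.366 -4.288 -0.909
v 2.494 -4.413 -0.71
v 2.71 -4.506 -0.585
v 2.972 -4.549 -0.556
v 3.228 -4.533 -0.631
v 3.427 -4.461 -0.794
v 3.53 -4.348 -1.013
v 3.516 -4.216 -1.244
v 3.388 -4.09 -1.443
v 2.674 -3.594 1.285
v 3.189 -3.286 0.727
v 3.506 -2.866 2.455
v 2.85 -2.976 0.775
v 2.454 -2.863 0.986
v 2.129 -2.981 1.291
v 1.976 -3.295 1.595
v 2.045 -3.703 1.8
v 2.314 -4.077 1.841
v 2.696 -4.297 1.706
v 3.072 -4.294 1.437
v 3.321 -4.069 1.12
v 3.365 -3.693 0.855
v 3.854 0.882 0.763
v 4.715 0.808 1.107
v 3.206 -0.362 2.117
v 4.585 1.086 1.3
v 4.344 1.333 1.412
v 4.029 1.512 1.424
v 3.687 1.594 1.336
v 3.37 1.568 1.161
v 3.127 1.438 0.925
v 2.995 1.223 0.664
v 2.994 0.956 0.419
v 3.123 0.678 0.225
v 3.364 0.43 0.114
v 3.68 0.252 0.101
v 4.022 0.169 0.189
v 4.339 0.195 0.364
v 4.582 0.325 0.6
v 4.714 0.54 0.861
v 3.986 -2.494 3.306
v 3.862 -2.14 4.467
v 2.802 -1.862 2.986
v 2.678 -1.507 4.147
v 4.862 -1.033 2.953
v 4.738 -0.678 4.114
v 3.678 -0.4 2.633
v 3.554 -0.046 3.794
v 0.211 2.119 -3.586
v 1.253 2.06 -3.897
v 1.792 1.701 -2.026
v 0.749 1.761 -1.714
v 1.17 2.603 -3.769
v 1.709 2.244 -1.898
v 0.83 3.016 -3.592
v 1.368 2.658 -1.721
v 0.323 3.19 -3.413
v 0.862 2.831 -1.542
v -0.213 3.076 -3.28
v 0.326 2.717 -1.409
v -0.636 2.706 -3.229
v -0.097 2.347 -1.358
v -0.832 2.179 -3.274
v -0.293 1.82 -1.403
v -0.749 1.636 -3.402
v -0.21 1.277 -1.531
v -0.408 1.222 -3.579
v 0.13 0.864 -1.708
v 0.098 1.049 -3.758
v 0.637 0.69 -1.887
v 0.634 1.163 -3.891
v 1.173 0.804 -2.02
v 1.057 1.533 -3.942
v 1.596 1.174 -2.071
f 2 1 4
f 2 4 3
f 4 1 5
f 4 5 3
f 5 1 6
f 5 6 3
f 6 1 7
f 6 7 3
f 7 1 8
f 7 8 3
f 8 1 9
f 8 9 3
f 9 1 10
f 9 10 3
f 10 1 11
f 10 11 3
f 11 1 12
f 11 12 3
f 12 1 13
f 12 13 3
f 13 1 14
f 13 14 3
f 14 1 15
f 14 15 3
f 15 1 16
f 15 16 3
f 16 1 2
f 16 2 3
f 18 17 20
f 18 20 19
f 20 17 21
f 20 21 19
f 21 17 22
f 21 22 19
f 22 17 23
f 22 23 19
f 23 17 24
f 23 24 19
f 24 17 25
f 24 25 19
f 25 17 26
f 25 26 19
f 26 17 27
f 26 27 19
f 27 17 28
f 27 28 19
f 28 17 29
f 28 29 19
f 29 17 18
f 29 18 19
f 31 30 33
f 31 33 32
f 33 30 34
f 33 34 32
f 34 30 35
f 34 35 32
f 35 30 36
f 35 36 32
f 36 30 37
f 36 37 32
f 37 30 38
f 37 38 32
f 38 30 39
f 38 39 32
f 39 30 40
f 39 40 32
f 40 30 41
f 40 41 32
f 41 30 42
f 41 42 32
f 42 30 43
f 42 43 32
f 43 30 44
f 43 44 32
f 44 30 45
f 44 45 32
f 45 30 46
f 45 46 32
f 46 30 47
f 46 47 32
f 47 30 31
f 47 31 32
f 49 51 48
f 52 49 48
f 48 51 50
f 50 52 48
f 49 55 51
f 53 49 52
f 53 55 49
f 51 55 50
f 54 52 50
f 50 55 54
f 54 53 52
f 55 53 54
f 57 56 60
f 57 60 58
f 58 60 61
f 58 61 59
f 60 56 62
f 60 62 61
f 61 62 63
f 61 63 59
f 62 56 64
f 62 64 63
f 63 64 65
f 63 65 59
f 64 56 66
f 64 66 65
f 65 66 67
f 65 67 59
f 66 56 68
f 66 68 67
f 67 68 69
f 67 69 59
f 68 56 70
f 68 70 69
f 69 70 71
f 69 71 59
f 70 56 72
f 70 72 71
f 71 72 73
f 71 73 59
f 72 56 74
f 72 74 73
f 73 74 75
f 73 75 59
f 74 56 76
f 74 76 75
f 75 76 77
f 75 77 59
f 76 56 78
f 76 78 77
f 77 78 79
f 77 79 59
f 78 56 80
f 78 80 79
f 79 80 81
f 79 81 59
f 80 56 57
f 80 57 81
f 81 57 58
f 81 58 59



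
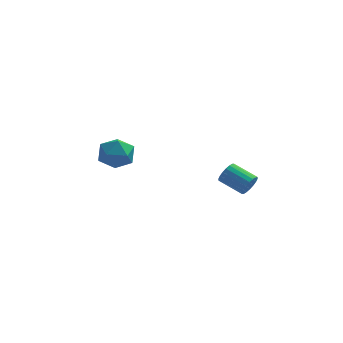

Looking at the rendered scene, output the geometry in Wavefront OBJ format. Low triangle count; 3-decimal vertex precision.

v 3.463 -1.214 -1.517
v 3.785 -0.931 -1.111
v 2.678 -0.383 -0.617
v 2.357 -0.666 -1.023
v 3.78 -0.761 -1.311
v 2.673 -0.213 -0.817
v 3.712 -0.68 -1.551
v 2.606 -0.132 -1.058
v 3.596 -0.706 -1.785
v 2.489 -0.157 -1.292
v 3.453 -0.832 -1.966
v 2.346 -0.283 -1.472
v 3.312 -1.033 -2.057
v 2.205 -0.485 -1.564
v 3.201 -1.271 -2.042
v 2.094 -0.722 -1.549
v 3.142 -1.497 -1.923
v 2.035 -0.949 -1.429
v 3.147 -1.667 -1.723
v 2.04 -1.119 -1.229
v 3.214 -1.748 -1.482
v 2.108 -1.2 -0.989
v 3.331 -1.723 -1.248
v 2.224 -1.174 -0.755
v 3.474 -1.597 -1.068
v 2.367 -1.048 -0.574
v 3.615 -1.395 -0.976
v 2.508 -0.847 -0.483
v 3.726 -1.158 -0.991
v 2.619 -0.609 -0.498
v -3.775 3.582 -2.345
v -3.191 3.676 -1.54
v -3.109 2.144 -2.66
v -2.525 2.238 -1.855
v -3.509 2.105 -1.745
v -3.921 2.994 -1.551
v -2.379 2.826 -2.649
v -2.791 3.715 -2.455
v -2.328 3.209 -1.728
v -3.027 2.764 -1.169
v -3.273 3.056 -3.031
v -3.972 2.611 -2.472
f 2 1 5
f 2 5 3
f 3 5 6
f 3 6 4
f 5 1 7
f 5 7 6
f 6 7 8
f 6 8 4
f 7 1 9
f 7 9 8
f 8 9 10
f 8 10 4
f 9 1 11
f 9 11 10
f 10 11 12
f 10 12 4
f 11 1 13
f 11 13 12
f 12 13 14
f 12 14 4
f 13 1 15
f 13 15 14
f 14 15 16
f 14 16 4
f 15 1 17
f 15 17 16
f 16 17 18
f 16 18 4
f 17 1 19
f 17 19 18
f 18 19 20
f 18 20 4
f 19 1 21
f 19 21 20
f 20 21 22
f 20 22 4
f 21 1 23
f 21 23 22
f 22 23 24
f 22 24 4
f 23 1 25
f 23 25 24
f 24 25 26
f 24 26 4
f 25 1 27
f 25 27 26
f 26 27 28
f 26 28 4
f 27 1 29
f 27 29 28
f 28 29 30
f 28 30 4
f 29 1 2
f 29 2 30
f 30 2 3
f 30 3 4
f 31 42 36
f 31 36 32
f 31 32 38
f 31 38 41
f 31 41 42
f 32 36 40
f 36 42 35
f 42 41 33
f 41 38 37
f 38 32 39
f 34 40 35
f 34 35 33
f 34 33 37
f 34 37 39
f 34 39 40
f 35 40 36
f 33 35 42
f 37 33 41
f 39 37 38
f 40 39 32



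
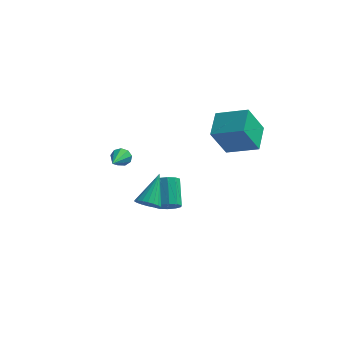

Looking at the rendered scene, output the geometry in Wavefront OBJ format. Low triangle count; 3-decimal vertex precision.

v -0.345 -0.51 -0.033
v 0.208 -0.15 -0.197
v -0.221 1.03 0.949
v -0.775 0.67 1.113
v -0.107 -0.024 -0.445
v -0.536 1.156 0.702
v -0.513 -0.083 -0.535
v -0.942 1.097 0.611
v -0.855 -0.306 -0.434
v -1.284 0.874 0.712
v -1.002 -0.606 -0.18
v -1.431 0.574 0.966
v -0.899 -0.87 0.131
v -1.328 0.31 1.277
v -0.584 -0.996 0.378
v -1.013 0.184 1.525
v -0.178 -0.937 0.469
v -0.607 0.243 1.615
v 0.164 -0.714 0.368
v -0.265 0.466 1.514
v 0.311 -0.414 0.114
v -0.118 0.766 1.26
v -0.631 -3.082 1.784
v -0.016 -3.337 1.964
v -0.449 -1.698 3.116
v 0.056 -3.134 1.744
v -0.009 -2.922 1.532
v -0.197 -2.741 1.37
v -0.471 -2.628 1.29
v -0.777 -2.605 1.308
v -1.054 -2.676 1.42
v -1.247 -2.828 1.604
v -1.318 -3.03 1.824
v -1.253 -3.242 2.036
v -1.065 -3.423 2.198
v -0.791 -3.536 2.278
v -0.486 -3.56 2.26
v -0.209 -3.488 2.148
v 1.621 3.275 1.973
v 0.977 2.509 3.67
v 1.482 4.811 2.614
v 0.837 4.045 4.31
v 3.363 3.175 2.59
v 2.718 2.409 4.286
v 3.223 4.711 3.23
v 2.579 3.945 4.927
v -3.349 1.26 1.987
v -3.103 1.11 1.495
v -3.271 -0.4 2.533
v -2.83 1.209 1.756
v -2.8 1.331 2.125
v -3.027 1.421 2.429
v -3.404 1.435 2.527
v -3.755 1.368 2.372
v -3.916 1.25 2.037
v -3.812 1.137 1.678
v -3.491 1.082 1.464
f 2 1 5
f 2 5 3
f 3 5 6
f 3 6 4
f 5 1 7
f 5 7 6
f 6 7 8
f 6 8 4
f 7 1 9
f 7 9 8
f 8 9 10
f 8 10 4
f 9 1 11
f 9 11 10
f 10 11 12
f 10 12 4
f 11 1 13
f 11 13 12
f 12 13 14
f 12 14 4
f 13 1 15
f 13 15 14
f 14 15 16
f 14 16 4
f 15 1 17
f 15 17 16
f 16 17 18
f 16 18 4
f 17 1 19
f 17 19 18
f 18 19 20
f 18 20 4
f 19 1 21
f 19 21 20
f 20 21 22
f 20 22 4
f 21 1 2
f 21 2 22
f 22 2 3
f 22 3 4
f 24 23 26
f 24 26 25
f 26 23 27
f 26 27 25
f 27 23 28
f 27 28 25
f 28 23 29
f 28 29 25
f 29 23 30
f 29 30 25
f 30 23 31
f 30 31 25
f 31 23 32
f 31 32 25
f 32 23 33
f 32 33 25
f 33 23 34
f 33 34 25
f 34 23 35
f 34 35 25
f 35 23 36
f 35 36 25
f 36 23 37
f 36 37 25
f 37 23 38
f 37 38 25
f 38 23 24
f 38 24 25
f 40 42 39
f 43 40 39
f 39 42 41
f 41 43 39
f 40 46 42
f 44 40 43
f 44 46 40
f 42 46 41
f 45 43 41
f 41 46 45
f 45 44 43
f 46 44 45
f 48 47 50
f 48 50 49
f 50 47 51
f 50 51 49
f 51 47 52
f 51 52 49
f 52 47 53
f 52 53 49
f 53 47 54
f 53 54 49
f 54 47 55
f 54 55 49
f 55 47 56
f 55 56 49
f 56 47 57
f 56 57 49
f 57 47 48
f 57 48 49



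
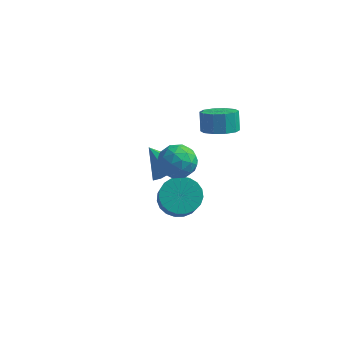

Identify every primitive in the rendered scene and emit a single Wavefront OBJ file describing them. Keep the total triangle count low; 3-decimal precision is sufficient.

v -3.136 3.286 -2.511
v -2.472 3.844 -1.955
v -4.504 4.154 -1.749
v -2.644 4.18 -2.647
v -3.104 3.993 -3.259
v -3.583 3.391 -3.433
v -3.8 2.728 -3.067
v -3.628 2.391 -2.375
v -3.168 2.579 -1.763
v -2.69 3.18 -1.589
v -0.001 1.922 2.797
v 0.612 2.632 2.552
v 0.394 3.169 3.557
v -0.219 2.458 3.803
v 0.067 2.782 2.353
v -0.152 3.318 3.358
v -0.505 2.602 2.325
v -0.724 3.139 3.33
v -0.883 2.163 2.476
v -1.102 2.7 3.481
v -0.925 1.632 2.751
v -1.144 2.168 3.756
v -0.614 1.211 3.043
v -0.832 1.748 4.048
v -0.068 1.062 3.242
v -0.287 1.598 4.247
v 0.504 1.241 3.27
v 0.285 1.778 4.275
v 0.882 1.68 3.119
v 0.663 2.217 4.124
v 0.924 2.212 2.844
v 0.705 2.748 3.849
v -1.214 -1.828 3.224
v -0.346 -1.56 3.711
v -1.274 -3.24 4.109
v -0.406 -2.972 4.596
v -1.277 -2.45 4.77
v -1.24 -1.577 4.223
v -0.38 -3.223 3.597
v -0.343 -2.35 3.05
v 0.169 -2.422 3.941
v -0.385 -1.944 4.666
v -1.235 -2.856 3.154
v -1.789 -2.378 3.879
v -0.775 -1.57 3.39
v -0.845 -3.23 4.43
v -1.357 -2.923 4.532
v -0.847 -2.765 4.819
v -1.3 -1.58 3.691
v -0.79 -1.423 3.977
v -1.337 -1.946 4.6
v -0.83 -3.377 3.843
v -0.32 -3.22 4.129
v -0.773 -2.035 3.001
v -0.263 -1.877 3.288
v -0.283 -2.854 3.22
v 0.038 -1.919 3.811
v 0.003 -2.749 4.331
v 0.019 -2.896 3.744
v 0.04 -2.383 3.423
v -0.288 -1.638 4.238
v -0.323 -2.468 4.758
v -0.835 -2.161 4.86
v -0.813 -1.648 4.539
v 0.015 -2.145 4.373
v -1.297 -2.332 3.062
v -1.332 -3.162 3.582
v -0.807 -3.152 3.281
v -0.785 -2.639 2.96
v -1.623 -2.051 3.489
v -1.658 -2.881 4.009
v -1.66 -2.417 4.397
v -1.639 -1.904 4.076
v -1.635 -2.655 3.447
v -1.117 -1.268 -0.122
v -0.116 -1.315 -0.497
v 0.398 -2.519 1.027
v -0.603 -2.472 1.402
v -0.097 -0.963 -0.226
v 0.418 -2.168 1.299
v -0.254 -0.664 0.064
v 0.261 -1.868 1.588
v -0.56 -0.469 0.321
v -0.046 -1.674 1.846
v -0.963 -0.412 0.502
v -0.448 -1.617 2.026
v -1.392 -0.503 0.574
v -0.878 -1.708 2.099
v -1.774 -0.727 0.527
v -1.26 -1.932 2.051
v -2.042 -1.044 0.367
v -1.528 -2.249 1.891
v -2.15 -1.399 0.122
v -1.636 -2.604 1.647
v -2.08 -1.732 -0.165
v -1.566 -2.937 1.36
v -1.843 -1.985 -0.444
v -1.329 -3.189 1.08
v -1.481 -2.113 -0.668
v -0.967 -3.318 0.857
v -1.056 -2.095 -0.797
v -0.541 -3.3 0.727
v -0.641 -1.935 -0.81
v -0.127 -3.139 0.714
v -0.309 -1.658 -0.704
v 0.206 -2.863 0.821
f 2 1 4
f 2 4 3
f 4 1 5
f 4 5 3
f 5 1 6
f 5 6 3
f 6 1 7
f 6 7 3
f 7 1 8
f 7 8 3
f 8 1 9
f 8 9 3
f 9 1 10
f 9 10 3
f 10 1 2
f 10 2 3
f 12 11 15
f 12 15 13
f 13 15 16
f 13 16 14
f 15 11 17
f 15 17 16
f 16 17 18
f 16 18 14
f 17 11 19
f 17 19 18
f 18 19 20
f 18 20 14
f 19 11 21
f 19 21 20
f 20 21 22
f 20 22 14
f 21 11 23
f 21 23 22
f 22 23 24
f 22 24 14
f 23 11 25
f 23 25 24
f 24 25 26
f 24 26 14
f 25 11 27
f 25 27 26
f 26 27 28
f 26 28 14
f 27 11 29
f 27 29 28
f 28 29 30
f 28 30 14
f 29 11 31
f 29 31 30
f 30 31 32
f 30 32 14
f 31 11 12
f 31 12 32
f 32 12 13
f 32 13 14
f 33 70 49
f 70 44 73
f 49 73 38
f 70 73 49
f 33 49 45
f 49 38 50
f 45 50 34
f 49 50 45
f 33 45 54
f 45 34 55
f 54 55 40
f 45 55 54
f 33 54 66
f 54 40 69
f 66 69 43
f 54 69 66
f 33 66 70
f 66 43 74
f 70 74 44
f 66 74 70
f 34 50 61
f 50 38 64
f 61 64 42
f 50 64 61
f 38 73 51
f 73 44 72
f 51 72 37
f 73 72 51
f 44 74 71
f 74 43 67
f 71 67 35
f 74 67 71
f 43 69 68
f 69 40 56
f 68 56 39
f 69 56 68
f 40 55 60
f 55 34 57
f 60 57 41
f 55 57 60
f 36 62 48
f 62 42 63
f 48 63 37
f 62 63 48
f 36 48 46
f 48 37 47
f 46 47 35
f 48 47 46
f 36 46 53
f 46 35 52
f 53 52 39
f 46 52 53
f 36 53 58
f 53 39 59
f 58 59 41
f 53 59 58
f 36 58 62
f 58 41 65
f 62 65 42
f 58 65 62
f 37 63 51
f 63 42 64
f 51 64 38
f 63 64 51
f 35 47 71
f 47 37 72
f 71 72 44
f 47 72 71
f 39 52 68
f 52 35 67
f 68 67 43
f 52 67 68
f 41 59 60
f 59 39 56
f 60 56 40
f 59 56 60
f 42 65 61
f 65 41 57
f 61 57 34
f 65 57 61
f 76 75 79
f 76 79 77
f 77 79 80
f 77 80 78
f 79 75 81
f 79 81 80
f 80 81 82
f 80 82 78
f 81 75 83
f 81 83 82
f 82 83 84
f 82 84 78
f 83 75 85
f 83 85 84
f 84 85 86
f 84 86 78
f 85 75 87
f 85 87 86
f 86 87 88
f 86 88 78
f 87 75 89
f 87 89 88
f 88 89 90
f 88 90 78
f 89 75 91
f 89 91 90
f 90 91 92
f 90 92 78
f 91 75 93
f 91 93 92
f 92 93 94
f 92 94 78
f 93 75 95
f 93 95 94
f 94 95 96
f 94 96 78
f 95 75 97
f 95 97 96
f 96 97 98
f 96 98 78
f 97 75 99
f 97 99 98
f 98 99 100
f 98 100 78
f 99 75 101
f 99 101 100
f 100 101 102
f 100 102 78
f 101 75 103
f 101 103 102
f 102 103 104
f 102 104 78
f 103 75 105
f 103 105 104
f 104 105 106
f 104 106 78
f 105 75 76
f 105 76 106
f 106 76 77
f 106 77 78



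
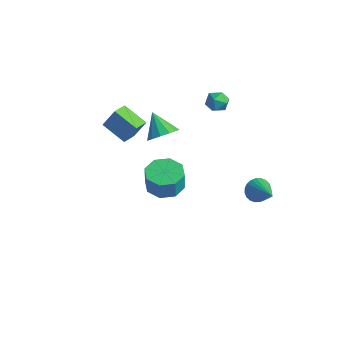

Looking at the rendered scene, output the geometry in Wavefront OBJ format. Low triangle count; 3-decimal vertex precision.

v 2.527 3.306 -3.951
v 2.888 3.043 -4.59
v 4.093 2.534 -2.749
v 3.006 3.322 -4.566
v 3.052 3.599 -4.448
v 3.018 3.831 -4.254
v 2.908 3.983 -4.014
v 2.741 4.032 -3.764
v 2.541 3.97 -3.543
v 2.339 3.808 -3.384
v 2.165 3.569 -3.312
v 2.047 3.289 -3.336
v 2.001 3.013 -3.455
v 2.036 2.781 -3.648
v 2.145 2.628 -3.888
v 2.312 2.579 -4.138
v 2.512 2.641 -4.359
v 2.714 2.804 -4.518
v -0.864 3.982 2.195
v -0.137 4.004 2.082
v -0.843 2.796 2.098
v -0.116 2.818 1.985
v -0.391 2.987 2.646
v -0.404 3.72 2.707
v -0.576 3.08 1.473
v -0.589 3.813 1.534
v 0.041 3.446 1.636
v 0.155 3.389 2.361
v -1.135 3.411 1.819
v -1.021 3.354 2.544
v -2.953 -0.601 0.513
v -2.734 -1.644 0.944
v -4.421 -0.659 1.119
v -4.203 -1.702 1.55
v -2.537 -0.078 1.57
v -2.319 -1.121 2.001
v -4.006 -0.136 2.176
v -3.787 -1.179 2.607
v -3.215 2.091 -1.759
v -2.609 1.928 -1.02
v -4.365 2.529 -0.721
v -2.54 2.45 -1.163
v -2.685 2.859 -1.496
v -2.998 3.024 -1.912
v -3.38 2.893 -2.28
v -3.71 2.507 -2.482
v -3.883 1.99 -2.456
v -3.844 1.504 -2.208
v -3.605 1.205 -1.817
v -3.242 1.187 -1.409
v -2.871 1.457 -1.112
v 1.956 -3.832 2.222
v 2.937 -4.172 2.159
v 2.985 -4.249 3.336
v 2.004 -3.908 3.398
v 2.892 -3.379 2.213
v 2.94 -3.456 3.389
v 2.299 -2.851 2.272
v 2.347 -2.928 3.448
v 1.505 -2.898 2.301
v 1.553 -2.974 3.478
v 0.975 -3.491 2.284
v 1.023 -3.568 3.461
v 1.02 -4.284 2.231
v 1.068 -4.361 3.407
v 1.613 -4.812 2.172
v 1.661 -4.889 3.348
v 2.407 -4.766 2.142
v 2.455 -4.842 3.319
f 2 1 4
f 2 4 3
f 4 1 5
f 4 5 3
f 5 1 6
f 5 6 3
f 6 1 7
f 6 7 3
f 7 1 8
f 7 8 3
f 8 1 9
f 8 9 3
f 9 1 10
f 9 10 3
f 10 1 11
f 10 11 3
f 11 1 12
f 11 12 3
f 12 1 13
f 12 13 3
f 13 1 14
f 13 14 3
f 14 1 15
f 14 15 3
f 15 1 16
f 15 16 3
f 16 1 17
f 16 17 3
f 17 1 18
f 17 18 3
f 18 1 2
f 18 2 3
f 19 30 24
f 19 24 20
f 19 20 26
f 19 26 29
f 19 29 30
f 20 24 28
f 24 30 23
f 30 29 21
f 29 26 25
f 26 20 27
f 22 28 23
f 22 23 21
f 22 21 25
f 22 25 27
f 22 27 28
f 23 28 24
f 21 23 30
f 25 21 29
f 27 25 26
f 28 27 20
f 32 34 31
f 35 32 31
f 31 34 33
f 33 35 31
f 32 38 34
f 36 32 35
f 36 38 32
f 34 38 33
f 37 35 33
f 33 38 37
f 37 36 35
f 38 36 37
f 40 39 42
f 40 42 41
f 42 39 43
f 42 43 41
f 43 39 44
f 43 44 41
f 44 39 45
f 44 45 41
f 45 39 46
f 45 46 41
f 46 39 47
f 46 47 41
f 47 39 48
f 47 48 41
f 48 39 49
f 48 49 41
f 49 39 50
f 49 50 41
f 50 39 51
f 50 51 41
f 51 39 40
f 51 40 41
f 53 52 56
f 53 56 54
f 54 56 57
f 54 57 55
f 56 52 58
f 56 58 57
f 57 58 59
f 57 59 55
f 58 52 60
f 58 60 59
f 59 60 61
f 59 61 55
f 60 52 62
f 60 62 61
f 61 62 63
f 61 63 55
f 62 52 64
f 62 64 63
f 63 64 65
f 63 65 55
f 64 52 66
f 64 66 65
f 65 66 67
f 65 67 55
f 66 52 68
f 66 68 67
f 67 68 69
f 67 69 55
f 68 52 53
f 68 53 69
f 69 53 54
f 69 54 55



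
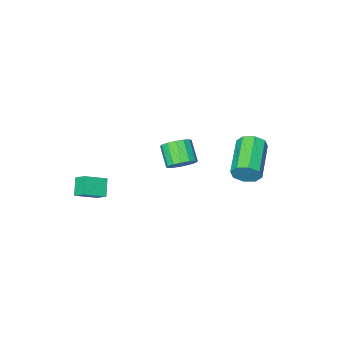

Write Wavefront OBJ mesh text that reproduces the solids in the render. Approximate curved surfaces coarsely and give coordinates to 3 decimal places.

v 1.118 1.928 2.297
v 1.429 2.337 2.844
v 1.153 1.44 3.67
v 0.842 1.032 3.123
v 1.056 2.445 2.837
v 0.78 1.549 3.663
v 0.7 2.415 2.685
v 0.424 1.518 3.512
v 0.456 2.254 2.43
v 0.18 1.358 3.256
v 0.389 2.007 2.139
v 0.113 1.11 2.965
v 0.517 1.738 1.89
v 0.242 0.841 2.716
v 0.807 1.52 1.75
v 0.531 0.623 2.576
v 1.18 1.411 1.757
v 0.904 0.515 2.583
v 1.536 1.442 1.908
v 1.26 0.545 2.735
v 1.78 1.602 2.164
v 1.504 0.706 2.99
v 1.847 1.85 2.455
v 1.571 0.953 3.281
v 1.718 2.119 2.704
v 1.443 1.222 3.53
v -1.463 3.473 1.381
v -1.023 3.32 1.981
v -2.456 1.853 2.659
v -2.897 2.007 2.059
v -1.406 3.744 2.089
v -2.839 2.278 2.767
v -1.822 4.01 1.782
v -3.256 2.543 2.46
v -2.029 3.961 1.24
v -3.462 2.495 1.918
v -1.904 3.627 0.781
v -3.337 2.16 1.459
v -1.521 3.202 0.673
v -2.954 1.736 1.351
v -1.104 2.937 0.98
v -2.538 1.47 1.658
v -0.898 2.985 1.522
v -2.331 1.519 2.2
v 2.878 -2.629 -1.035
v 2.768 -1.962 -0.553
v 3.349 -2.023 -1.766
v 3.239 -1.356 -1.284
v 4.021 -2.844 -0.476
v 3.911 -2.177 0.006
v 4.492 -2.238 -1.207
v 4.382 -1.571 -0.725
f 2 1 5
f 2 5 3
f 3 5 6
f 3 6 4
f 5 1 7
f 5 7 6
f 6 7 8
f 6 8 4
f 7 1 9
f 7 9 8
f 8 9 10
f 8 10 4
f 9 1 11
f 9 11 10
f 10 11 12
f 10 12 4
f 11 1 13
f 11 13 12
f 12 13 14
f 12 14 4
f 13 1 15
f 13 15 14
f 14 15 16
f 14 16 4
f 15 1 17
f 15 17 16
f 16 17 18
f 16 18 4
f 17 1 19
f 17 19 18
f 18 19 20
f 18 20 4
f 19 1 21
f 19 21 20
f 20 21 22
f 20 22 4
f 21 1 23
f 21 23 22
f 22 23 24
f 22 24 4
f 23 1 25
f 23 25 24
f 24 25 26
f 24 26 4
f 25 1 2
f 25 2 26
f 26 2 3
f 26 3 4
f 28 27 31
f 28 31 29
f 29 31 32
f 29 32 30
f 31 27 33
f 31 33 32
f 32 33 34
f 32 34 30
f 33 27 35
f 33 35 34
f 34 35 36
f 34 36 30
f 35 27 37
f 35 37 36
f 36 37 38
f 36 38 30
f 37 27 39
f 37 39 38
f 38 39 40
f 38 40 30
f 39 27 41
f 39 41 40
f 40 41 42
f 40 42 30
f 41 27 43
f 41 43 42
f 42 43 44
f 42 44 30
f 43 27 28
f 43 28 44
f 44 28 29
f 44 29 30
f 46 48 45
f 49 46 45
f 45 48 47
f 47 49 45
f 46 52 48
f 50 46 49
f 50 52 46
f 48 52 47
f 51 49 47
f 47 52 51
f 51 50 49
f 52 50 51



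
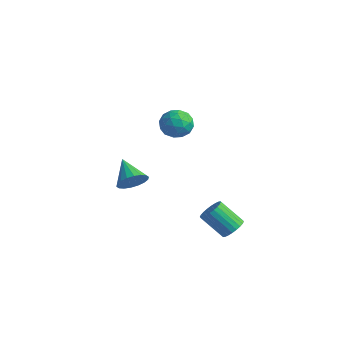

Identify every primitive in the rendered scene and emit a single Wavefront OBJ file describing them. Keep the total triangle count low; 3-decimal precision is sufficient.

v 2.309 -1.169 -3.217
v 2.735 -0.953 -2.718
v 1.696 -1.476 -1.605
v 1.271 -1.691 -2.103
v 2.584 -0.734 -2.757
v 1.545 -1.256 -1.643
v 2.39 -0.581 -2.865
v 1.352 -1.103 -1.752
v 2.185 -0.517 -3.027
v 1.146 -1.04 -1.913
v 1.998 -0.553 -3.218
v 0.96 -1.075 -2.104
v 1.859 -0.682 -3.408
v 0.82 -1.205 -2.295
v 1.788 -0.886 -3.57
v 0.75 -1.408 -2.456
v 1.797 -1.132 -3.678
v 0.758 -1.655 -2.564
v 1.884 -1.384 -3.715
v 0.845 -1.907 -2.602
v 2.035 -1.604 -3.677
v 0.996 -2.126 -2.563
v 2.228 -1.757 -3.568
v 1.19 -2.279 -2.455
v 2.434 -1.82 -3.407
v 1.395 -2.343 -2.293
v 2.62 -1.785 -3.216
v 1.582 -2.307 -2.102
v 2.76 -1.655 -3.025
v 1.721 -2.178 -1.912
v 2.83 -1.452 -2.864
v 1.792 -1.974 -1.75
v 2.822 -1.205 -2.756
v 1.783 -1.728 -1.642
v -2.645 -3.189 -1.35
v -2.262 -3.426 -0.641
v -3.915 -2.731 -0.51
v -2.157 -3.069 -0.677
v -2.148 -2.736 -0.846
v -2.238 -2.493 -1.115
v -2.409 -2.387 -1.431
v -2.626 -2.441 -1.73
v -2.847 -2.642 -1.954
v -3.028 -2.952 -2.059
v -3.133 -3.309 -2.023
v -3.141 -3.642 -1.853
v -3.051 -3.886 -1.584
v -2.881 -3.991 -1.269
v -2.664 -3.938 -0.969
v -2.443 -3.736 -0.745
v -0.684 -1.863 4.029
v 0.183 -1.857 3.859
v -0.843 -3.003 3.181
v 0.024 -2.997 3.011
v -0.266 -3.213 3.817
v -0.168 -2.509 4.34
v -0.492 -2.351 2.7
v -0.394 -1.647 3.223
v 0.301 -2.159 3.037
v 0.441 -2.692 3.727
v -1.101 -2.168 3.313
v -0.961 -2.701 4.003
v -0.237 -1.76 4.018
v -0.423 -3.1 3.022
v -0.594 -3.227 3.495
v -0.084 -3.224 3.395
v -0.443 -2.143 4.301
v 0.066 -2.14 4.201
v -0.197 -2.937 4.177
v -0.726 -2.72 2.839
v -0.217 -2.717 2.739
v -0.576 -1.636 3.645
v -0.066 -1.633 3.545
v -0.463 -1.923 2.863
v 0.342 -1.934 3.435
v 0.249 -2.604 2.937
v -0.054 -2.224 2.754
v 0.004 -1.81 3.062
v 0.424 -2.247 3.841
v 0.331 -2.917 3.343
v 0.161 -3.044 3.816
v 0.218 -2.63 4.124
v 0.494 -2.424 3.358
v -0.991 -1.943 3.697
v -1.084 -2.613 3.199
v -0.878 -2.23 2.916
v -0.821 -1.816 3.224
v -0.909 -2.256 4.103
v -1.002 -2.926 3.605
v -0.664 -3.05 3.978
v -0.606 -2.636 4.286
v -1.154 -2.436 3.682
f 2 1 5
f 2 5 3
f 3 5 6
f 3 6 4
f 5 1 7
f 5 7 6
f 6 7 8
f 6 8 4
f 7 1 9
f 7 9 8
f 8 9 10
f 8 10 4
f 9 1 11
f 9 11 10
f 10 11 12
f 10 12 4
f 11 1 13
f 11 13 12
f 12 13 14
f 12 14 4
f 13 1 15
f 13 15 14
f 14 15 16
f 14 16 4
f 15 1 17
f 15 17 16
f 16 17 18
f 16 18 4
f 17 1 19
f 17 19 18
f 18 19 20
f 18 20 4
f 19 1 21
f 19 21 20
f 20 21 22
f 20 22 4
f 21 1 23
f 21 23 22
f 22 23 24
f 22 24 4
f 23 1 25
f 23 25 24
f 24 25 26
f 24 26 4
f 25 1 27
f 25 27 26
f 26 27 28
f 26 28 4
f 27 1 29
f 27 29 28
f 28 29 30
f 28 30 4
f 29 1 31
f 29 31 30
f 30 31 32
f 30 32 4
f 31 1 33
f 31 33 32
f 32 33 34
f 32 34 4
f 33 1 2
f 33 2 34
f 34 2 3
f 34 3 4
f 36 35 38
f 36 38 37
f 38 35 39
f 38 39 37
f 39 35 40
f 39 40 37
f 40 35 41
f 40 41 37
f 41 35 42
f 41 42 37
f 42 35 43
f 42 43 37
f 43 35 44
f 43 44 37
f 44 35 45
f 44 45 37
f 45 35 46
f 45 46 37
f 46 35 47
f 46 47 37
f 47 35 48
f 47 48 37
f 48 35 49
f 48 49 37
f 49 35 50
f 49 50 37
f 50 35 36
f 50 36 37
f 51 88 67
f 88 62 91
f 67 91 56
f 88 91 67
f 51 67 63
f 67 56 68
f 63 68 52
f 67 68 63
f 51 63 72
f 63 52 73
f 72 73 58
f 63 73 72
f 51 72 84
f 72 58 87
f 84 87 61
f 72 87 84
f 51 84 88
f 84 61 92
f 88 92 62
f 84 92 88
f 52 68 79
f 68 56 82
f 79 82 60
f 68 82 79
f 56 91 69
f 91 62 90
f 69 90 55
f 91 90 69
f 62 92 89
f 92 61 85
f 89 85 53
f 92 85 89
f 61 87 86
f 87 58 74
f 86 74 57
f 87 74 86
f 58 73 78
f 73 52 75
f 78 75 59
f 73 75 78
f 54 80 66
f 80 60 81
f 66 81 55
f 80 81 66
f 54 66 64
f 66 55 65
f 64 65 53
f 66 65 64
f 54 64 71
f 64 53 70
f 71 70 57
f 64 70 71
f 54 71 76
f 71 57 77
f 76 77 59
f 71 77 76
f 54 76 80
f 76 59 83
f 80 83 60
f 76 83 80
f 55 81 69
f 81 60 82
f 69 82 56
f 81 82 69
f 53 65 89
f 65 55 90
f 89 90 62
f 65 90 89
f 57 70 86
f 70 53 85
f 86 85 61
f 70 85 86
f 59 77 78
f 77 57 74
f 78 74 58
f 77 74 78
f 60 83 79
f 83 59 75
f 79 75 52
f 83 75 79



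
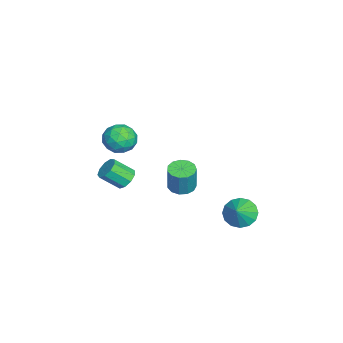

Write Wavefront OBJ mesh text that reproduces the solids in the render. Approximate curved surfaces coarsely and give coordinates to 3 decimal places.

v 2.058 4.049 -3.651
v 2.745 4.609 -4.268
v 3.062 3.831 -2.729
v 2.514 4.988 -3.927
v 2.162 5.115 -3.512
v 1.781 4.956 -3.135
v 1.475 4.555 -2.895
v 1.324 4.017 -2.858
v 1.371 3.488 -3.034
v 1.601 3.11 -3.374
v 1.954 2.983 -3.789
v 2.335 3.141 -4.166
v 2.641 3.543 -4.406
v 2.791 4.08 -4.443
v -2.529 -3.119 -4.294
v -1.71 -3.131 -4.429
v -1.552 -4.353 -3.362
v -2.371 -4.341 -3.226
v -1.831 -2.775 -4.004
v -1.673 -3.997 -2.936
v -2.279 -2.58 -3.714
v -2.121 -3.802 -2.647
v -2.844 -2.637 -3.695
v -2.685 -3.859 -2.628
v -3.261 -2.92 -3.957
v -3.103 -4.141 -2.889
v -3.336 -3.295 -4.376
v -3.178 -4.517 -3.308
v -3.033 -3.589 -4.756
v -2.875 -4.81 -3.689
v -2.495 -3.662 -4.92
v -2.337 -4.884 -3.853
v -1.972 -3.482 -4.791
v -1.814 -4.703 -3.724
v 2.024 0.596 -1.401
v 2.462 1.327 -1.515
v 2.874 1.355 0.247
v 2.436 0.624 0.361
v 2.007 1.456 -1.411
v 2.418 1.484 0.351
v 1.557 1.311 -1.304
v 1.968 1.34 0.459
v 1.255 0.94 -1.227
v 1.667 0.968 0.535
v 1.198 0.459 -1.206
v 1.609 0.487 0.556
v 1.403 0.022 -1.247
v 1.814 0.05 0.516
v 1.805 -0.233 -1.337
v 2.216 -0.205 0.426
v 2.277 -0.225 -1.447
v 2.688 -0.197 0.315
v 2.668 0.044 -1.543
v 3.08 0.072 0.22
v 2.856 0.488 -1.593
v 3.267 0.516 0.169
v 2.779 0.966 -1.583
v 3.19 0.995 0.179
v -0.344 -2.508 1.825
v 0.712 -2.608 2.202
v -0.012 -3.772 0.558
v 1.044 -3.872 0.935
v 0.185 -4.231 1.567
v -0.02 -3.449 2.35
v 0.72 -2.931 0.41
v 0.515 -2.149 1.193
v 1.369 -2.869 1.327
v 1.039 -3.672 2.042
v -0.339 -2.708 0.718
v -0.669 -3.511 1.433
v 0.155 -2.447 2.125
v 0.545 -3.933 0.635
v 0.041 -4.144 1.007
v 0.661 -4.202 1.228
v -0.276 -2.942 2.212
v 0.345 -3 2.433
v 0.036 -3.954 2.06
v 0.355 -3.38 0.327
v 0.976 -3.438 0.548
v 0.039 -2.178 1.532
v 0.659 -2.236 1.753
v 0.664 -2.426 0.7
v 1.162 -2.659 1.832
v 1.357 -3.402 1.087
v 1.167 -2.849 0.779
v 1.046 -2.39 1.239
v 0.967 -3.131 2.252
v 1.163 -3.874 1.507
v 0.658 -4.085 1.879
v 0.537 -3.626 2.339
v 1.354 -3.285 1.738
v -0.463 -2.506 1.253
v -0.267 -3.249 0.508
v 0.163 -2.754 0.421
v 0.042 -2.295 0.881
v -0.657 -2.978 1.673
v -0.462 -3.721 0.928
v -0.346 -3.99 1.521
v -0.467 -3.531 1.981
v -0.654 -3.095 1.022
f 2 1 4
f 2 4 3
f 4 1 5
f 4 5 3
f 5 1 6
f 5 6 3
f 6 1 7
f 6 7 3
f 7 1 8
f 7 8 3
f 8 1 9
f 8 9 3
f 9 1 10
f 9 10 3
f 10 1 11
f 10 11 3
f 11 1 12
f 11 12 3
f 12 1 13
f 12 13 3
f 13 1 14
f 13 14 3
f 14 1 2
f 14 2 3
f 16 15 19
f 16 19 17
f 17 19 20
f 17 20 18
f 19 15 21
f 19 21 20
f 20 21 22
f 20 22 18
f 21 15 23
f 21 23 22
f 22 23 24
f 22 24 18
f 23 15 25
f 23 25 24
f 24 25 26
f 24 26 18
f 25 15 27
f 25 27 26
f 26 27 28
f 26 28 18
f 27 15 29
f 27 29 28
f 28 29 30
f 28 30 18
f 29 15 31
f 29 31 30
f 30 31 32
f 30 32 18
f 31 15 33
f 31 33 32
f 32 33 34
f 32 34 18
f 33 15 16
f 33 16 34
f 34 16 17
f 34 17 18
f 36 35 39
f 36 39 37
f 37 39 40
f 37 40 38
f 39 35 41
f 39 41 40
f 40 41 42
f 40 42 38
f 41 35 43
f 41 43 42
f 42 43 44
f 42 44 38
f 43 35 45
f 43 45 44
f 44 45 46
f 44 46 38
f 45 35 47
f 45 47 46
f 46 47 48
f 46 48 38
f 47 35 49
f 47 49 48
f 48 49 50
f 48 50 38
f 49 35 51
f 49 51 50
f 50 51 52
f 50 52 38
f 51 35 53
f 51 53 52
f 52 53 54
f 52 54 38
f 53 35 55
f 53 55 54
f 54 55 56
f 54 56 38
f 55 35 57
f 55 57 56
f 56 57 58
f 56 58 38
f 57 35 36
f 57 36 58
f 58 36 37
f 58 37 38
f 59 96 75
f 96 70 99
f 75 99 64
f 96 99 75
f 59 75 71
f 75 64 76
f 71 76 60
f 75 76 71
f 59 71 80
f 71 60 81
f 80 81 66
f 71 81 80
f 59 80 92
f 80 66 95
f 92 95 69
f 80 95 92
f 59 92 96
f 92 69 100
f 96 100 70
f 92 100 96
f 60 76 87
f 76 64 90
f 87 90 68
f 76 90 87
f 64 99 77
f 99 70 98
f 77 98 63
f 99 98 77
f 70 100 97
f 100 69 93
f 97 93 61
f 100 93 97
f 69 95 94
f 95 66 82
f 94 82 65
f 95 82 94
f 66 81 86
f 81 60 83
f 86 83 67
f 81 83 86
f 62 88 74
f 88 68 89
f 74 89 63
f 88 89 74
f 62 74 72
f 74 63 73
f 72 73 61
f 74 73 72
f 62 72 79
f 72 61 78
f 79 78 65
f 72 78 79
f 62 79 84
f 79 65 85
f 84 85 67
f 79 85 84
f 62 84 88
f 84 67 91
f 88 91 68
f 84 91 88
f 63 89 77
f 89 68 90
f 77 90 64
f 89 90 77
f 61 73 97
f 73 63 98
f 97 98 70
f 73 98 97
f 65 78 94
f 78 61 93
f 94 93 69
f 78 93 94
f 67 85 86
f 85 65 82
f 86 82 66
f 85 82 86
f 68 91 87
f 91 67 83
f 87 83 60
f 91 83 87



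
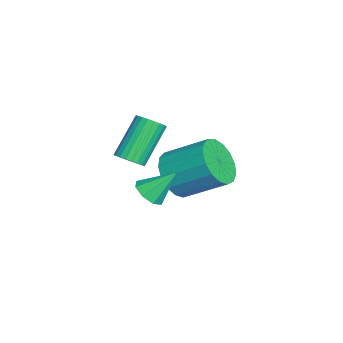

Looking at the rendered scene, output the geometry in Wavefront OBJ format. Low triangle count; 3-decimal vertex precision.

v -0.316 -3.256 -1.428
v 0.116 -2.974 -1.267
v -0.793 -2.303 -0.01
v -1.224 -2.584 -0.172
v 0.027 -2.839 -1.403
v -0.881 -2.168 -0.146
v -0.113 -2.768 -1.542
v -1.022 -2.097 -0.285
v -0.285 -2.771 -1.665
v -1.193 -2.1 -0.408
v -0.461 -2.848 -1.751
v -1.369 -2.176 -0.494
v -0.615 -2.987 -1.789
v -1.524 -2.315 -0.532
v -0.723 -3.166 -1.771
v -1.632 -2.495 -0.514
v -0.77 -3.36 -1.701
v -1.679 -2.688 -0.444
v -0.747 -3.537 -1.59
v -1.656 -2.866 -0.333
v -0.659 -3.672 -1.454
v -1.567 -3.001 -0.197
v -0.518 -3.743 -1.315
v -1.427 -3.072 -0.058
v -0.347 -3.74 -1.192
v -1.255 -3.069 0.065
v -0.171 -3.664 -1.106
v -1.079 -2.992 0.151
v -0.016 -3.525 -1.068
v -0.925 -2.853 0.189
v 0.092 -3.345 -1.086
v -0.817 -2.674 0.171
v 0.139 -3.152 -1.156
v -0.77 -2.48 0.101
v 1.099 -2.595 -1.952
v 1.37 -2.205 -2.302
v 1.041 -1.725 -1.028
v 0.921 -2.191 -2.343
v 0.576 -2.414 -2.155
v 0.537 -2.742 -1.848
v 0.828 -2.985 -1.602
v 1.277 -2.999 -1.56
v 1.622 -2.776 -1.748
v 1.661 -2.447 -2.055
v -2.731 -1.851 -3.737
v -1.962 -2.302 -3.355
v -1.579 -0.86 -2.422
v -2.349 -0.409 -2.803
v -1.794 -2.099 -3.738
v -1.411 -0.657 -2.804
v -1.84 -1.84 -4.12
v -1.458 -0.397 -3.186
v -2.091 -1.583 -4.414
v -1.708 -0.14 -3.481
v -2.488 -1.387 -4.553
v -2.106 0.055 -3.62
v -2.941 -1.298 -4.505
v -2.559 0.144 -3.572
v -3.346 -1.335 -4.281
v -2.964 0.107 -3.348
v -3.61 -1.491 -3.933
v -3.228 -0.049 -2.999
v -3.673 -1.729 -3.539
v -3.291 -0.287 -2.606
v -3.52 -1.995 -3.191
v -3.137 -0.553 -2.257
v -3.186 -2.228 -2.967
v -2.804 -0.786 -2.034
v -2.748 -2.375 -2.92
v -2.366 -0.933 -1.987
v -2.306 -2.402 -3.06
v -1.924 -0.959 -2.127
f 2 1 5
f 2 5 3
f 3 5 6
f 3 6 4
f 5 1 7
f 5 7 6
f 6 7 8
f 6 8 4
f 7 1 9
f 7 9 8
f 8 9 10
f 8 10 4
f 9 1 11
f 9 11 10
f 10 11 12
f 10 12 4
f 11 1 13
f 11 13 12
f 12 13 14
f 12 14 4
f 13 1 15
f 13 15 14
f 14 15 16
f 14 16 4
f 15 1 17
f 15 17 16
f 16 17 18
f 16 18 4
f 17 1 19
f 17 19 18
f 18 19 20
f 18 20 4
f 19 1 21
f 19 21 20
f 20 21 22
f 20 22 4
f 21 1 23
f 21 23 22
f 22 23 24
f 22 24 4
f 23 1 25
f 23 25 24
f 24 25 26
f 24 26 4
f 25 1 27
f 25 27 26
f 26 27 28
f 26 28 4
f 27 1 29
f 27 29 28
f 28 29 30
f 28 30 4
f 29 1 31
f 29 31 30
f 30 31 32
f 30 32 4
f 31 1 33
f 31 33 32
f 32 33 34
f 32 34 4
f 33 1 2
f 33 2 34
f 34 2 3
f 34 3 4
f 36 35 38
f 36 38 37
f 38 35 39
f 38 39 37
f 39 35 40
f 39 40 37
f 40 35 41
f 40 41 37
f 41 35 42
f 41 42 37
f 42 35 43
f 42 43 37
f 43 35 44
f 43 44 37
f 44 35 36
f 44 36 37
f 46 45 49
f 46 49 47
f 47 49 50
f 47 50 48
f 49 45 51
f 49 51 50
f 50 51 52
f 50 52 48
f 51 45 53
f 51 53 52
f 52 53 54
f 52 54 48
f 53 45 55
f 53 55 54
f 54 55 56
f 54 56 48
f 55 45 57
f 55 57 56
f 56 57 58
f 56 58 48
f 57 45 59
f 57 59 58
f 58 59 60
f 58 60 48
f 59 45 61
f 59 61 60
f 60 61 62
f 60 62 48
f 61 45 63
f 61 63 62
f 62 63 64
f 62 64 48
f 63 45 65
f 63 65 64
f 64 65 66
f 64 66 48
f 65 45 67
f 65 67 66
f 66 67 68
f 66 68 48
f 67 45 69
f 67 69 68
f 68 69 70
f 68 70 48
f 69 45 71
f 69 71 70
f 70 71 72
f 70 72 48
f 71 45 46
f 71 46 72
f 72 46 47
f 72 47 48



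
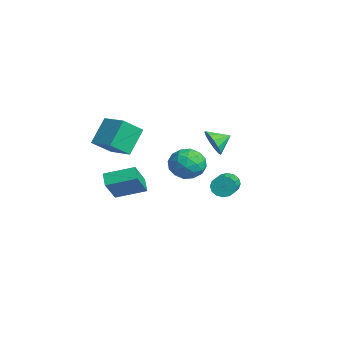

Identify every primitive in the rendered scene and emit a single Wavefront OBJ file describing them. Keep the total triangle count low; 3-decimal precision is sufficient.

v -1.699 -3.828 1.636
v -1.393 -5.163 2.71
v -2.49 -2.729 3.228
v -2.184 -4.064 4.302
v -0.036 -3.156 1.998
v 0.27 -4.491 3.072
v -0.827 -2.057 3.59
v -0.521 -3.392 4.664
v -2.446 4.025 -2.627
v -2.051 4.301 -3.303
v -0.219 3.33 -2.629
v -0.614 3.055 -1.953
v -1.996 4.609 -3.009
v -0.164 3.639 -2.335
v -2.062 4.761 -2.613
v -0.23 3.79 -1.938
v -2.23 4.715 -2.22
v -0.398 3.745 -1.545
v -2.457 4.485 -1.937
v -0.625 3.515 -1.262
v -2.68 4.132 -1.838
v -0.848 3.162 -1.164
v -2.841 3.75 -1.951
v -1.009 2.779 -1.277
v -2.896 3.441 -2.245
v -1.064 2.471 -1.571
v -2.83 3.29 -2.642
v -0.998 2.319 -1.967
v -2.662 3.335 -3.035
v -0.83 2.365 -2.36
v -2.435 3.565 -3.318
v -0.603 2.595 -2.643
v -2.212 3.918 -3.416
v -0.38 2.948 -2.742
v -1.475 2.657 1.542
v -0.946 3.001 0.69
v -1.465 3.823 2.018
v -1.526 3.058 0.562
v -2.09 2.988 0.745
v -2.459 2.813 1.18
v -2.516 2.588 1.731
v -2.241 2.385 2.221
v -1.724 2.269 2.496
v -1.127 2.275 2.468
v -0.641 2.403 2.145
v -0.42 2.611 1.631
v -0.533 2.834 1.089
v 1.135 -4.466 -0.91
v 0.317 -4.341 -0.332
v 1.823 -2.682 -0.323
v 1.004 -2.557 0.255
v 2.136 -5.383 0.705
v 1.317 -5.258 1.283
v 2.823 -3.599 1.292
v 2.005 -3.474 1.87
v 0.976 -0.286 1.911
v 1.701 0.601 2.36
v 2.559 -1.161 1.08
v 3.284 -0.274 1.529
v 2.759 -1.084 2.292
v 1.781 -0.543 2.805
v 2.479 -0.017 0.635
v 1.501 0.524 1.148
v 2.63 0.767 1.571
v 2.804 0.108 2.595
v 1.456 -0.668 0.845
v 1.63 -1.327 1.869
v 1.2 0.234 2.209
v 3.06 -0.794 1.231
v 2.752 -1.27 1.68
v 3.178 -0.749 1.943
v 1.246 -0.438 2.47
v 1.673 0.083 2.734
v 2.295 -0.907 2.694
v 2.587 -0.643 0.706
v 3.014 -0.122 0.97
v 1.082 0.189 1.497
v 1.508 0.71 1.76
v 1.965 0.347 0.746
v 2.172 0.853 2.008
v 3.103 0.339 1.52
v 2.629 0.49 0.994
v 2.054 0.808 1.296
v 2.274 0.466 2.61
v 3.204 -0.049 2.122
v 2.896 -0.525 2.57
v 2.321 -0.207 2.872
v 2.82 0.563 2.146
v 1.056 -0.511 1.318
v 1.986 -1.026 0.83
v 1.939 -0.353 0.568
v 1.364 -0.035 0.87
v 1.157 -0.899 1.92
v 2.088 -1.413 1.432
v 2.206 -1.368 2.144
v 1.631 -1.05 2.446
v 1.44 -1.123 1.294
f 2 4 1
f 5 2 1
f 1 4 3
f 3 5 1
f 2 8 4
f 6 2 5
f 6 8 2
f 4 8 3
f 7 5 3
f 3 8 7
f 7 6 5
f 8 6 7
f 10 9 13
f 10 13 11
f 11 13 14
f 11 14 12
f 13 9 15
f 13 15 14
f 14 15 16
f 14 16 12
f 15 9 17
f 15 17 16
f 16 17 18
f 16 18 12
f 17 9 19
f 17 19 18
f 18 19 20
f 18 20 12
f 19 9 21
f 19 21 20
f 20 21 22
f 20 22 12
f 21 9 23
f 21 23 22
f 22 23 24
f 22 24 12
f 23 9 25
f 23 25 24
f 24 25 26
f 24 26 12
f 25 9 27
f 25 27 26
f 26 27 28
f 26 28 12
f 27 9 29
f 27 29 28
f 28 29 30
f 28 30 12
f 29 9 31
f 29 31 30
f 30 31 32
f 30 32 12
f 31 9 33
f 31 33 32
f 32 33 34
f 32 34 12
f 33 9 10
f 33 10 34
f 34 10 11
f 34 11 12
f 36 35 38
f 36 38 37
f 38 35 39
f 38 39 37
f 39 35 40
f 39 40 37
f 40 35 41
f 40 41 37
f 41 35 42
f 41 42 37
f 42 35 43
f 42 43 37
f 43 35 44
f 43 44 37
f 44 35 45
f 44 45 37
f 45 35 46
f 45 46 37
f 46 35 47
f 46 47 37
f 47 35 36
f 47 36 37
f 49 51 48
f 52 49 48
f 48 51 50
f 50 52 48
f 49 55 51
f 53 49 52
f 53 55 49
f 51 55 50
f 54 52 50
f 50 55 54
f 54 53 52
f 55 53 54
f 56 93 72
f 93 67 96
f 72 96 61
f 93 96 72
f 56 72 68
f 72 61 73
f 68 73 57
f 72 73 68
f 56 68 77
f 68 57 78
f 77 78 63
f 68 78 77
f 56 77 89
f 77 63 92
f 89 92 66
f 77 92 89
f 56 89 93
f 89 66 97
f 93 97 67
f 89 97 93
f 57 73 84
f 73 61 87
f 84 87 65
f 73 87 84
f 61 96 74
f 96 67 95
f 74 95 60
f 96 95 74
f 67 97 94
f 97 66 90
f 94 90 58
f 97 90 94
f 66 92 91
f 92 63 79
f 91 79 62
f 92 79 91
f 63 78 83
f 78 57 80
f 83 80 64
f 78 80 83
f 59 85 71
f 85 65 86
f 71 86 60
f 85 86 71
f 59 71 69
f 71 60 70
f 69 70 58
f 71 70 69
f 59 69 76
f 69 58 75
f 76 75 62
f 69 75 76
f 59 76 81
f 76 62 82
f 81 82 64
f 76 82 81
f 59 81 85
f 81 64 88
f 85 88 65
f 81 88 85
f 60 86 74
f 86 65 87
f 74 87 61
f 86 87 74
f 58 70 94
f 70 60 95
f 94 95 67
f 70 95 94
f 62 75 91
f 75 58 90
f 91 90 66
f 75 90 91
f 64 82 83
f 82 62 79
f 83 79 63
f 82 79 83
f 65 88 84
f 88 64 80
f 84 80 57
f 88 80 84

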